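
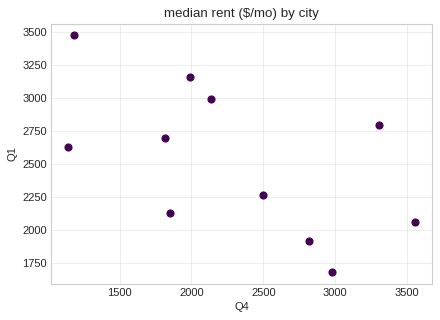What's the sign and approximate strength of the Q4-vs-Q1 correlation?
negative, moderate

Points are negatively correlated; moderate (|r| ≈ 0.6).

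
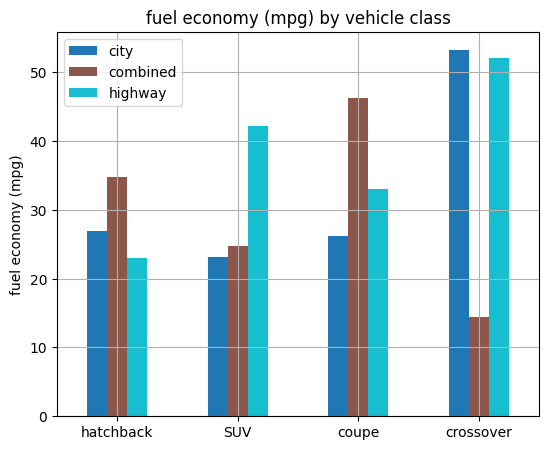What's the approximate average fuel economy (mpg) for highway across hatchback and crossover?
≈ 38

(25 + 50) / 2 ≈ 38.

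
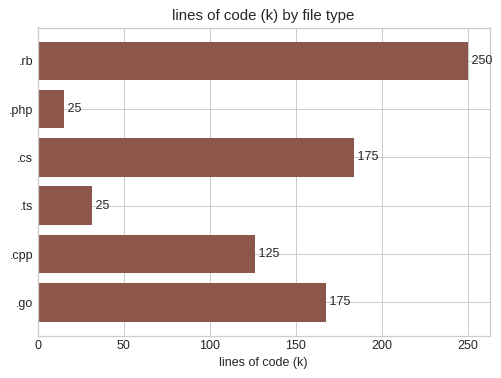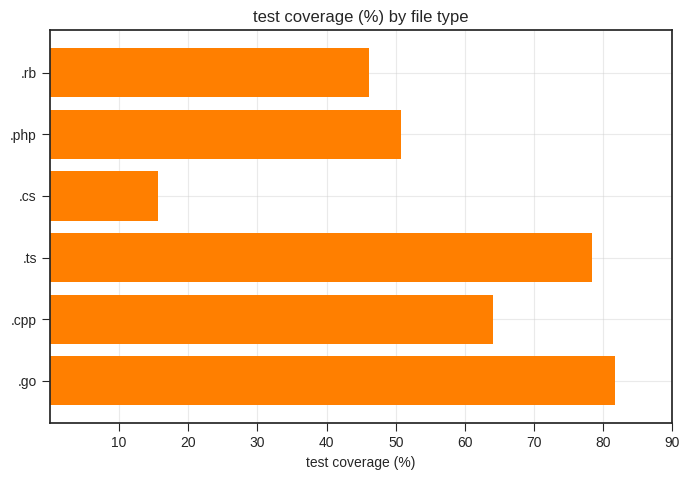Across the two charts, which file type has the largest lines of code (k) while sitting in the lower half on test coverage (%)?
.rb

Chart 2 median test coverage (%) ≈ 60; below-median file types: .rb, .php, .cs. Among those, .rb has the highest lines of code (k) (≈ 250).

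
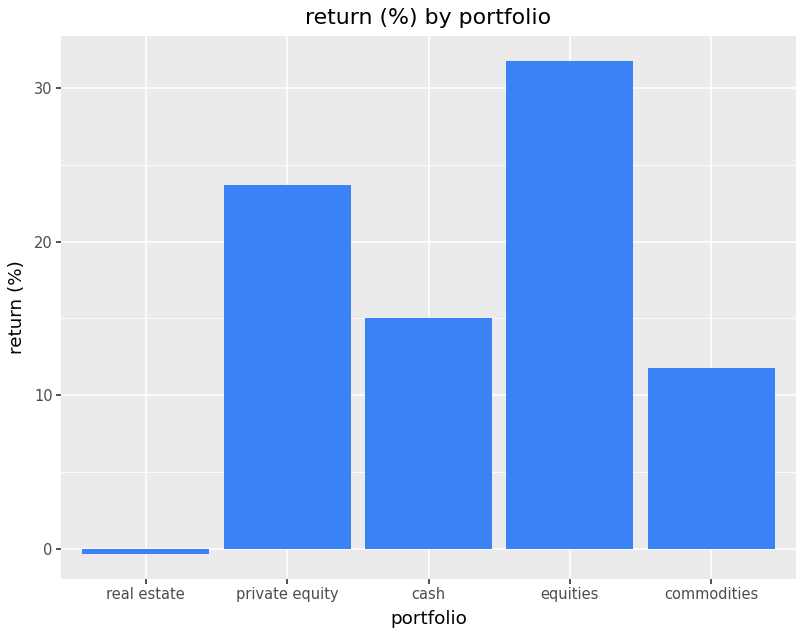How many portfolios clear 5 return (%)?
4

Above 5: private equity, cash, equities, commodities.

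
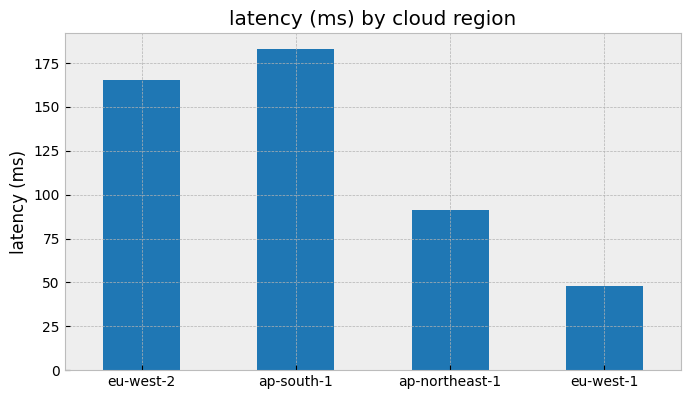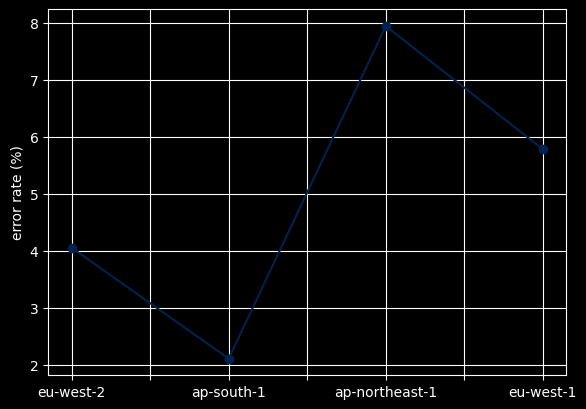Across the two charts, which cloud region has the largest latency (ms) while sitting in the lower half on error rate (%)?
Chart 2 median error rate (%) ≈ 5; below-median cloud regions: eu-west-2, ap-south-1. Among those, ap-south-1 has the highest latency (ms) (≈ 180).

ap-south-1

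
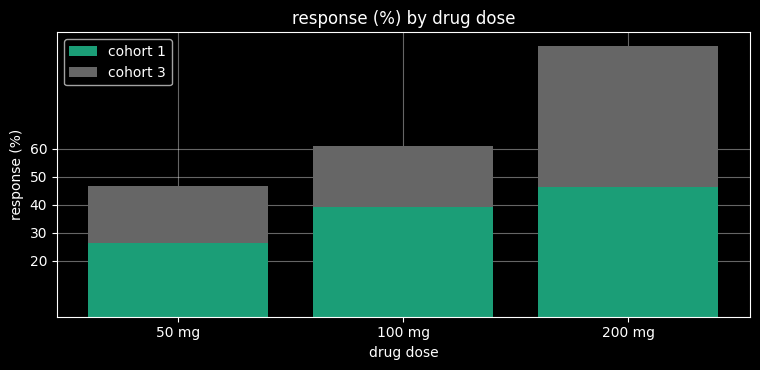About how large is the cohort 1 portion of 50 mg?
≈ 30

cohort 1 top ≈ 30, bottom ≈ 0; segment ≈ 30.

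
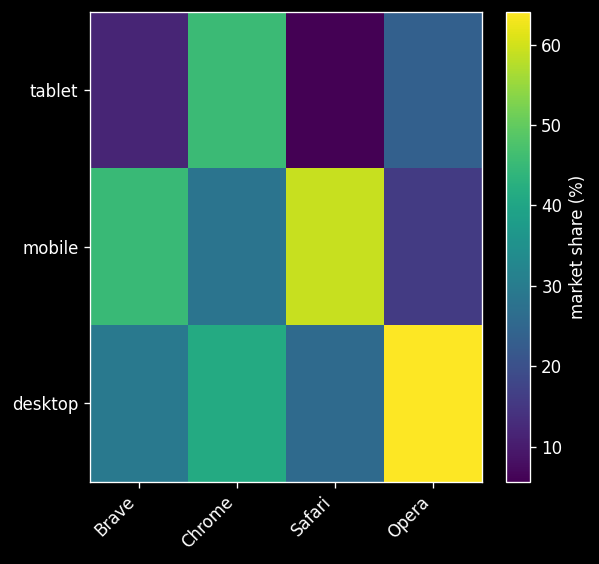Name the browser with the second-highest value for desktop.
Top 3 for desktop: Opera ≈ 65, Chrome ≈ 40, Brave ≈ 30.

Chrome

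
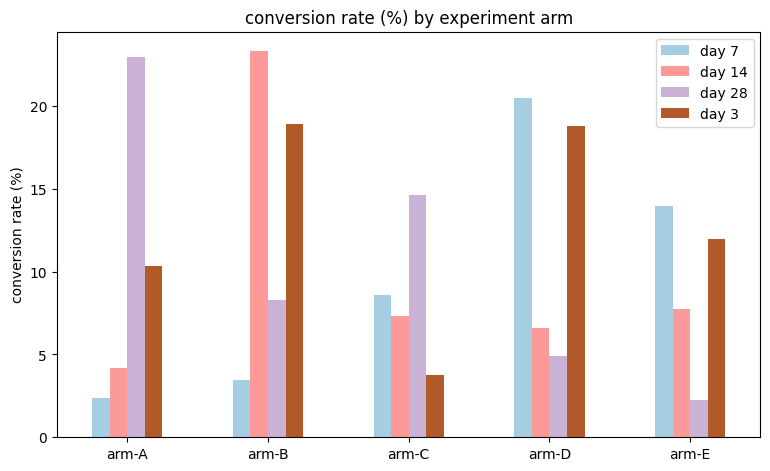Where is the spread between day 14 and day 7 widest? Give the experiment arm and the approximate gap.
arm-B, ≈ 20 %

arm-B: day 14 ≈ 24, day 7 ≈ 4 → gap ≈ 20. Next-largest (arm-D) is only ≈ 14.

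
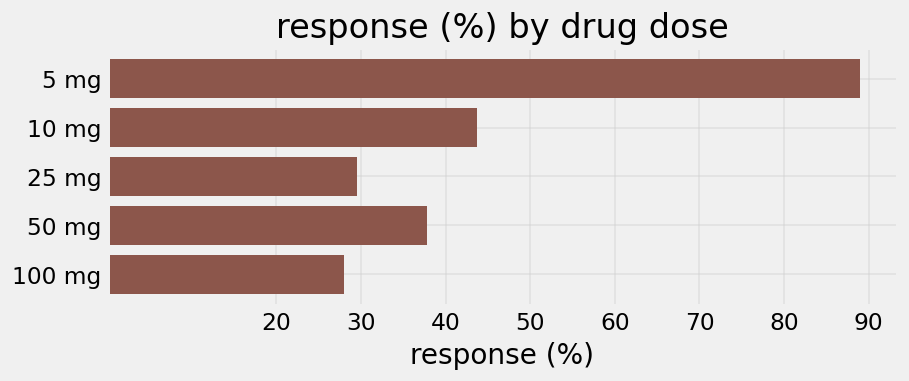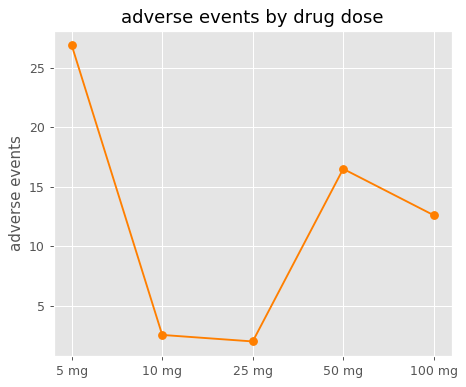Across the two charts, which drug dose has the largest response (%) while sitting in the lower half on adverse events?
Chart 2 median adverse events ≈ 15; below-median drug doses: 10 mg, 25 mg. Among those, 10 mg has the highest response (%) (≈ 40).

10 mg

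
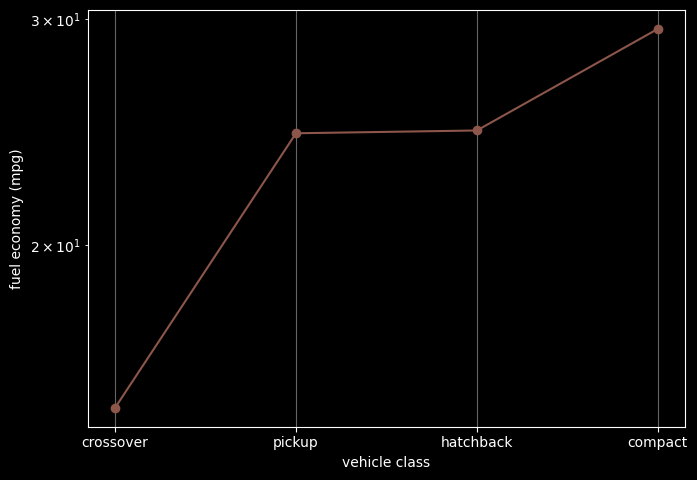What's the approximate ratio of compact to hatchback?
≈ 1.25×

compact ≈ 30, hatchback ≈ 24; 30/24 ≈ 1.25.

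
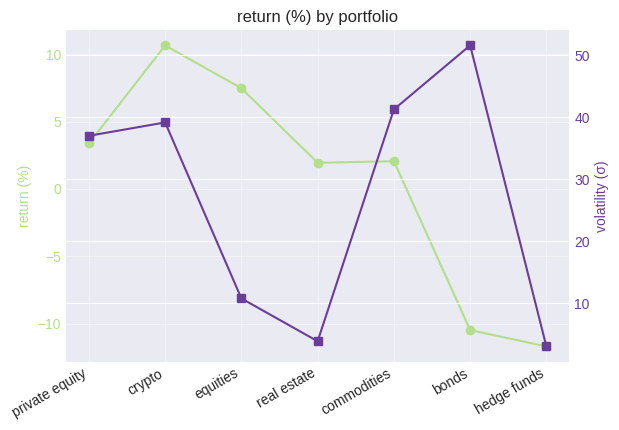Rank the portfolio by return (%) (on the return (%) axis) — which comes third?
private equity

Top 4 (on the return (%) axis): crypto ≈ 10, equities ≈ 8, private equity ≈ 4, commodities ≈ 2.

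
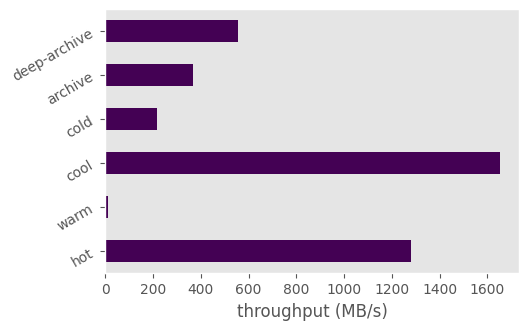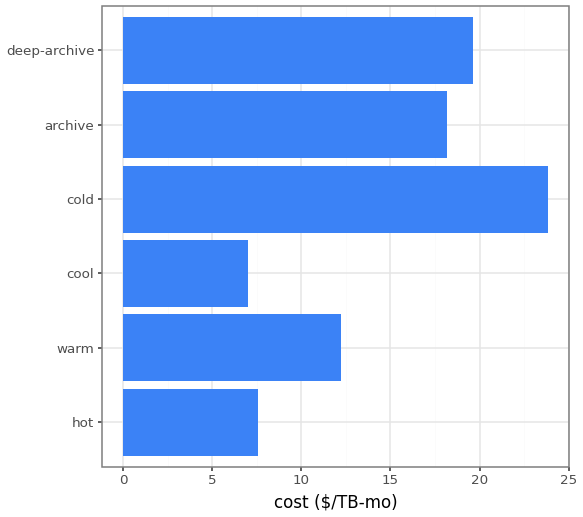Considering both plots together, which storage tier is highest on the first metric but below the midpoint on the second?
Chart 2 median cost ($/TB-mo) ≈ 15; below-median storage tiers: hot, warm, cool. Among those, cool has the highest throughput (MB/s) (≈ 1600).

cool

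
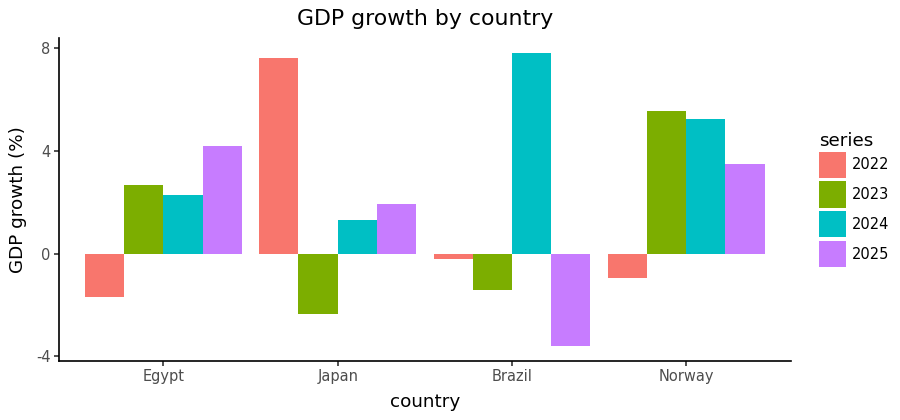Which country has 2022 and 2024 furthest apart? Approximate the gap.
Brazil, ≈ 8 %

Brazil: 2022 ≈ 0, 2024 ≈ 8 → gap ≈ 8. Next-largest (Japan) is only ≈ 7.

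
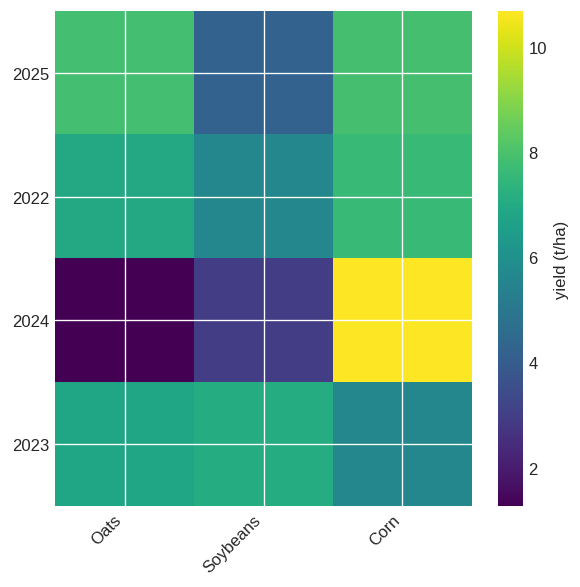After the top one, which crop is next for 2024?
Top 3 for 2024: Corn ≈ 11, Soybeans ≈ 3, Oats ≈ 1.

Soybeans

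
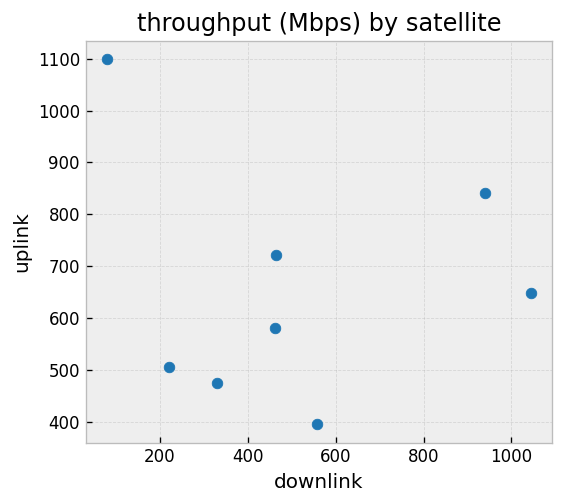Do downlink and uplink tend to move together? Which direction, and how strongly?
no clear correlation

Points are roughly uncorrelated; weak (|r| ≈ 0.1).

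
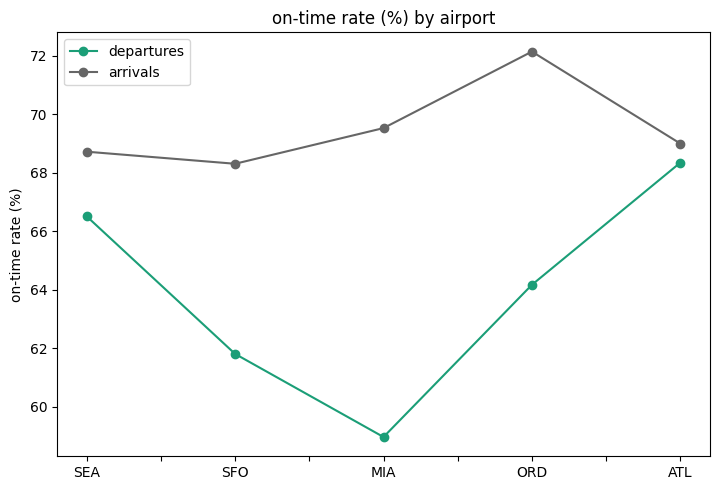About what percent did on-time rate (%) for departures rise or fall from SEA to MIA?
SEA ≈ 66, MIA ≈ 58; (58 − 66) / 66 ≈ -12.1%.

≈ -12.1%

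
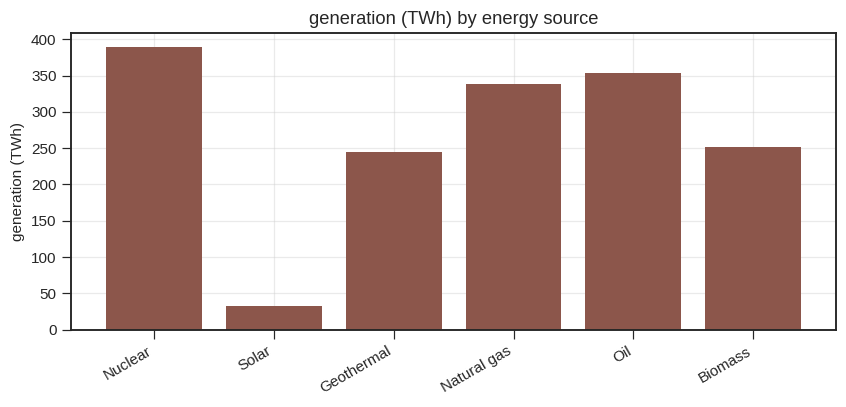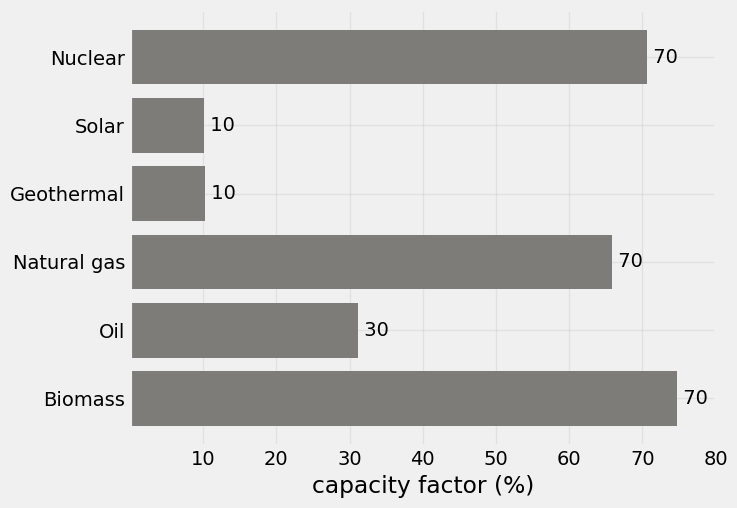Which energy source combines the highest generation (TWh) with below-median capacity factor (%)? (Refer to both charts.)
Oil

Chart 2 median capacity factor (%) ≈ 50; below-median energy sources: Solar, Geothermal, Oil. Among those, Oil has the highest generation (TWh) (≈ 350).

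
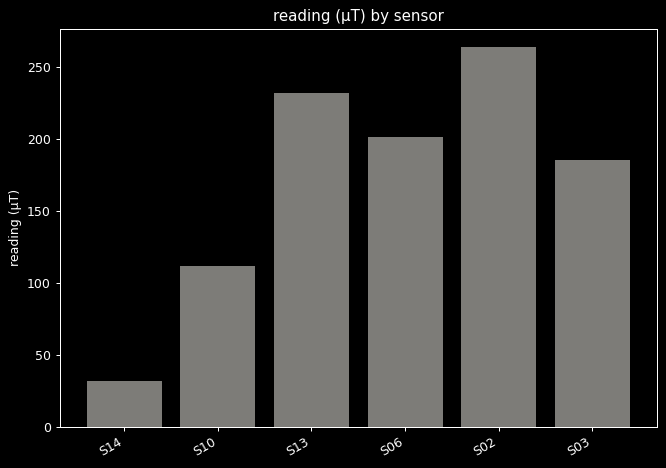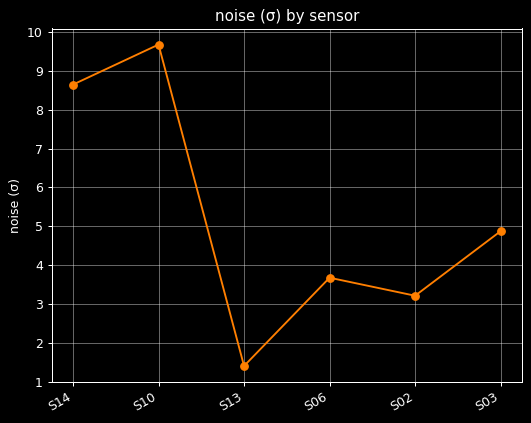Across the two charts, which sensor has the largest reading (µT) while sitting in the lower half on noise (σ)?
Chart 2 median noise (σ) ≈ 4; below-median sensors: S13, S06, S02. Among those, S02 has the highest reading (µT) (≈ 275).

S02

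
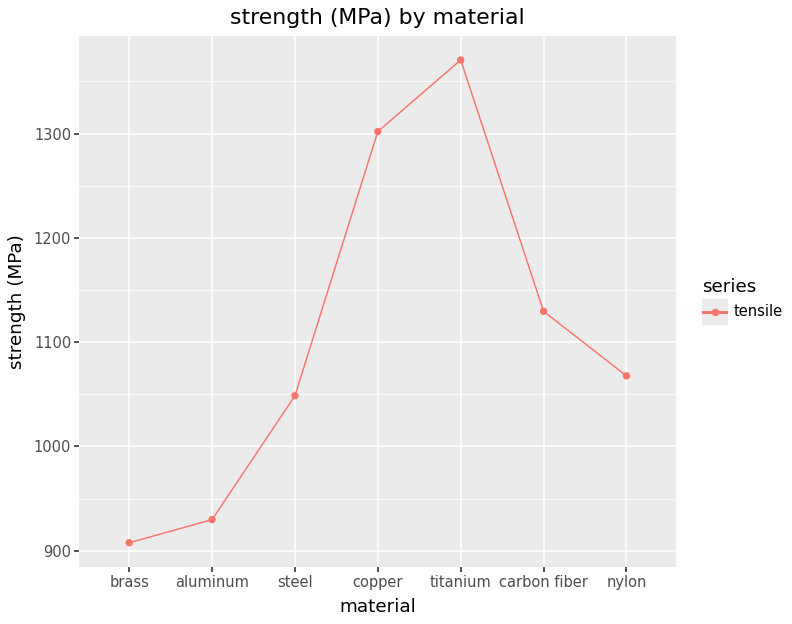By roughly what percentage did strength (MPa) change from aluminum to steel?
≈ +10.5%

aluminum ≈ 950, steel ≈ 1050; (1050 − 950) / 950 ≈ +10.5%.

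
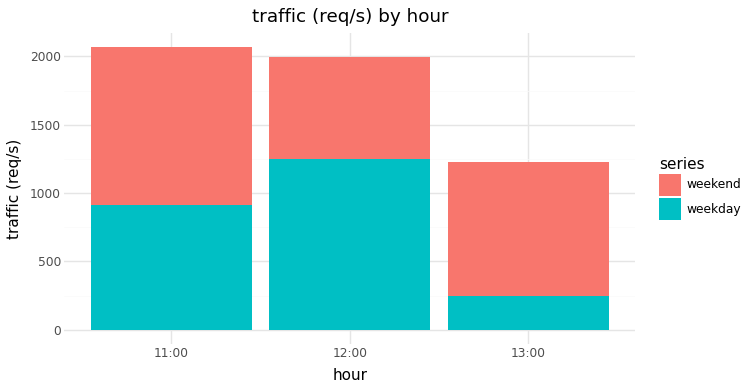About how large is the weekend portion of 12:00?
≈ 800

weekend top ≈ 2000, bottom ≈ 1200; segment ≈ 800.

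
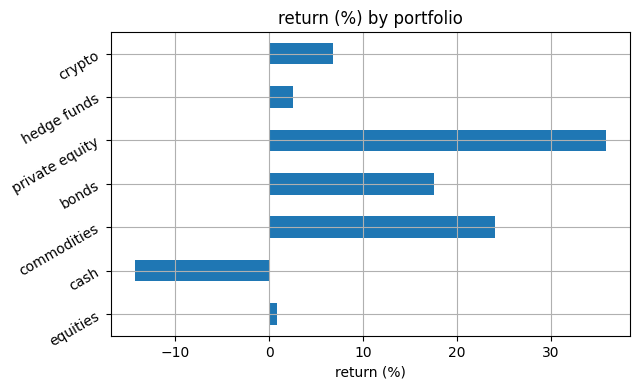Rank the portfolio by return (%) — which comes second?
commodities

Top 3: private equity ≈ 35, commodities ≈ 25, bonds ≈ 20.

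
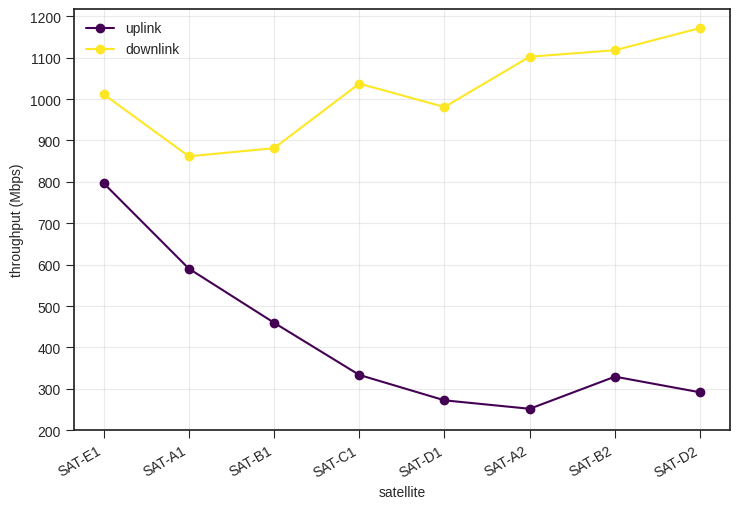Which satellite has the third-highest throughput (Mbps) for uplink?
Top 4 for uplink: SAT-E1 ≈ 800, SAT-A1 ≈ 600, SAT-B1 ≈ 500, SAT-C1 ≈ 300.

SAT-B1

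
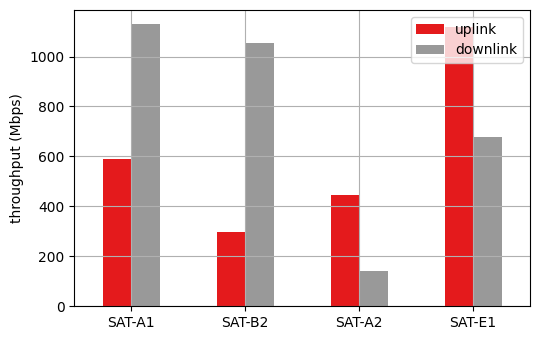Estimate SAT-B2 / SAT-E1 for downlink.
≈ 1.57×

SAT-B2 ≈ 1100, SAT-E1 ≈ 700; 1100/700 ≈ 1.57.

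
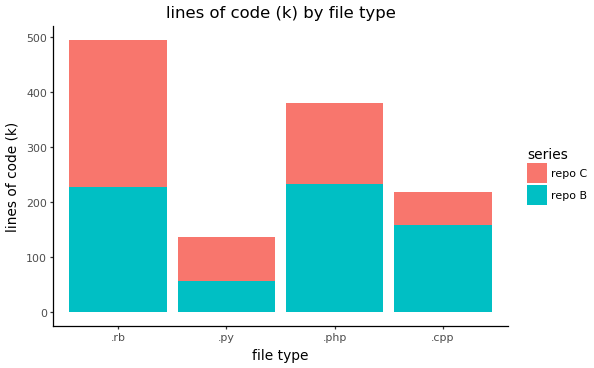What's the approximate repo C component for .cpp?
repo C top ≈ 200, bottom ≈ 150; segment ≈ 50.

≈ 50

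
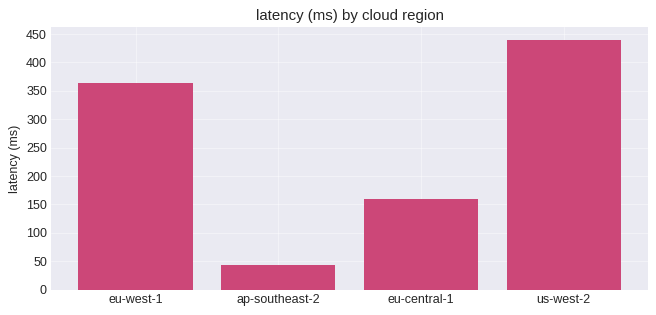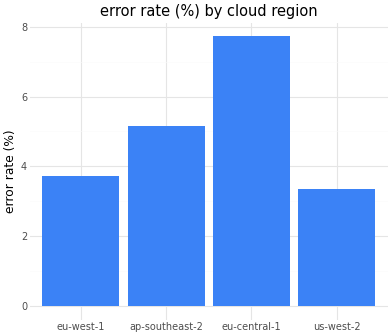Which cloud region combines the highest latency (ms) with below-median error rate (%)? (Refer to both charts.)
Chart 2 median error rate (%) ≈ 4; below-median cloud regions: eu-west-1, us-west-2. Among those, us-west-2 has the highest latency (ms) (≈ 450).

us-west-2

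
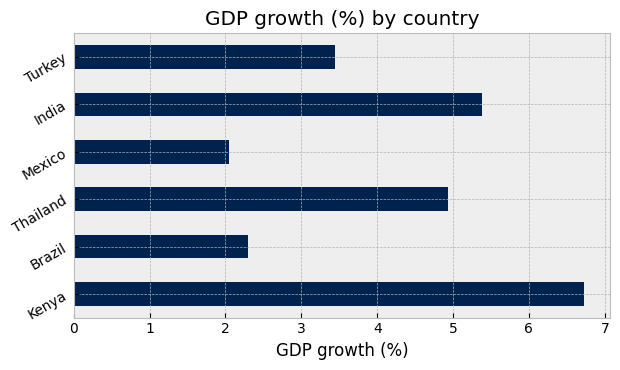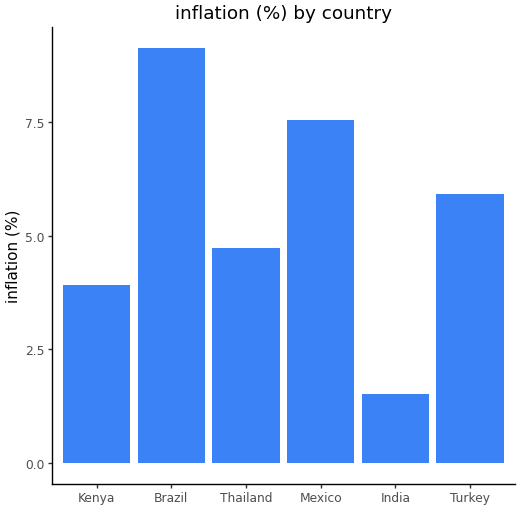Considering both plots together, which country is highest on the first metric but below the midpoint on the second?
Chart 2 median inflation (%) ≈ 5; below-median countries: Kenya, Thailand, India. Among those, Kenya has the highest GDP growth (%) (≈ 7).

Kenya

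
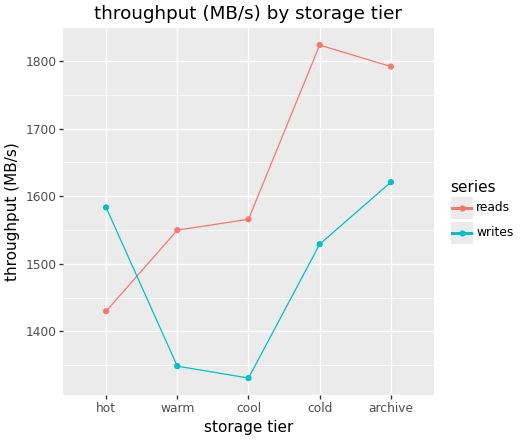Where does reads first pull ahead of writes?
warm

hot: reads ≈ 1450 vs writes ≈ 1600 (not yet); warm: reads ≈ 1550 vs writes ≈ 1350 (first crossover).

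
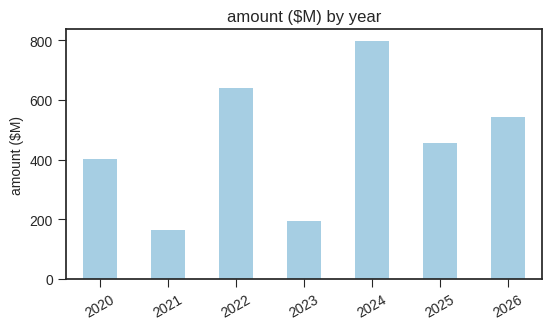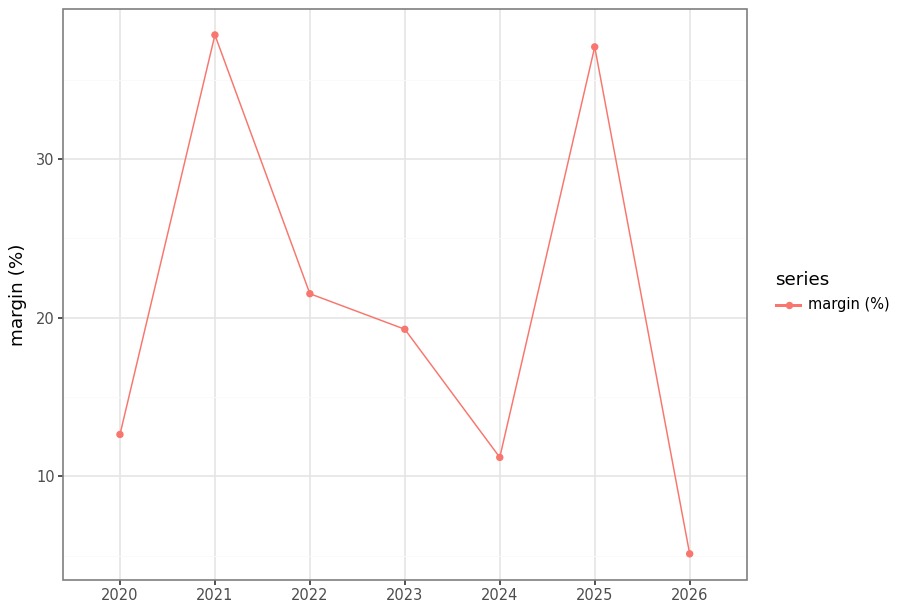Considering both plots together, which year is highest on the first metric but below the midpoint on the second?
Chart 2 median margin (%) ≈ 20; below-median years: 2020, 2024, 2026. Among those, 2024 has the highest amount ($M) (≈ 800).

2024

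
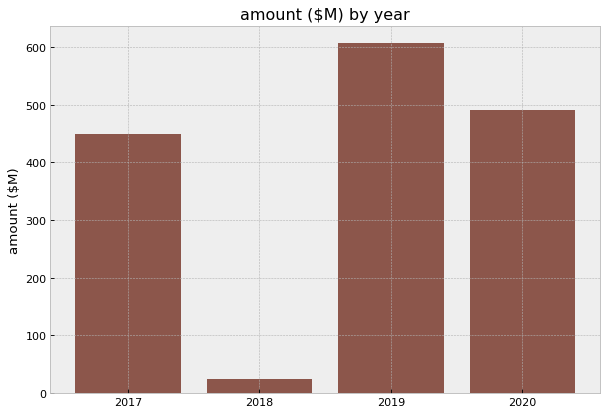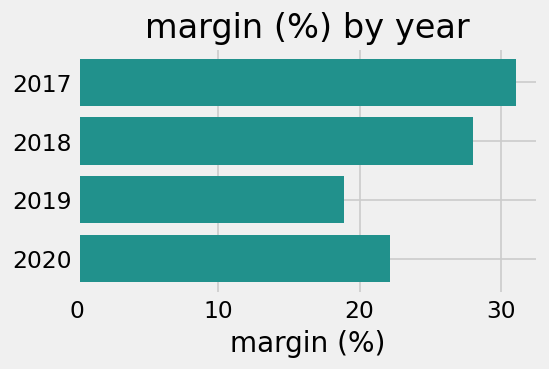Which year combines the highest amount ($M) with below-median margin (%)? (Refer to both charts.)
2019

Chart 2 median margin (%) ≈ 25; below-median years: 2019, 2020. Among those, 2019 has the highest amount ($M) (≈ 600).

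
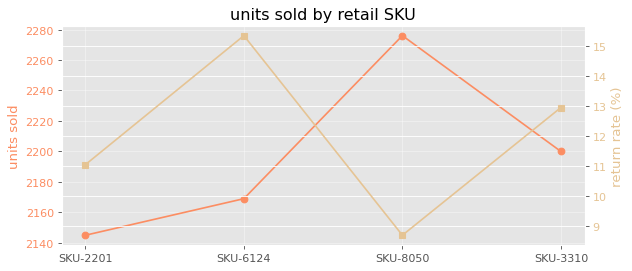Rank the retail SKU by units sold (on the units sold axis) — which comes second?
Top 3 (on the units sold axis): SKU-8050 ≈ 2280, SKU-3310 ≈ 2200, SKU-6124 ≈ 2160.

SKU-3310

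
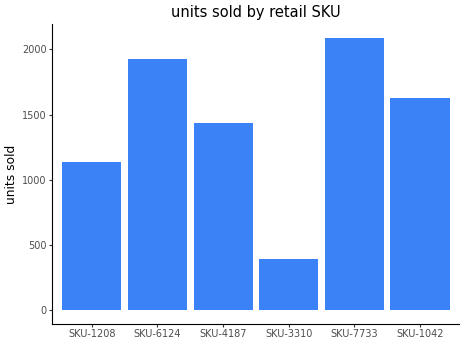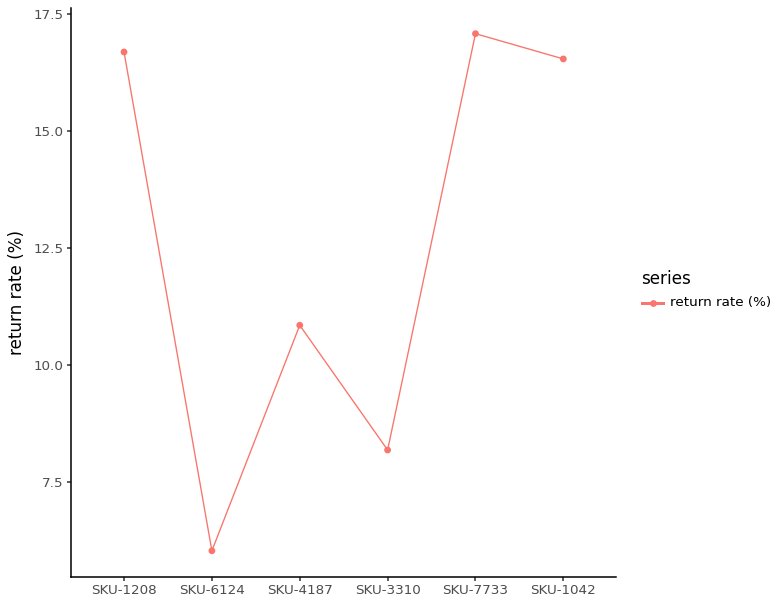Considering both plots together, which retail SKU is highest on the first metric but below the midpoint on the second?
Chart 2 median return rate (%) ≈ 14; below-median retail SKUs: SKU-6124, SKU-4187, SKU-3310. Among those, SKU-6124 has the highest units sold (≈ 2000).

SKU-6124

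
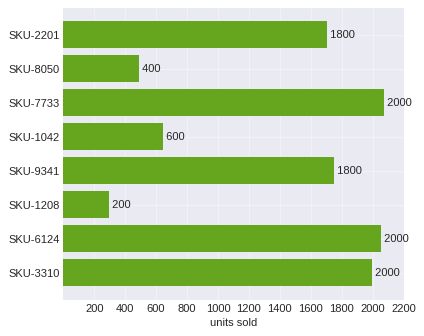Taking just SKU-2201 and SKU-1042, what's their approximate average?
(1800 + 600) / 2 ≈ 1200.

≈ 1200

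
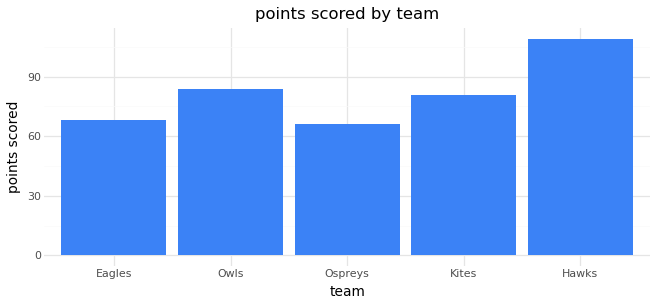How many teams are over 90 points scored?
Above 90: Hawks.

1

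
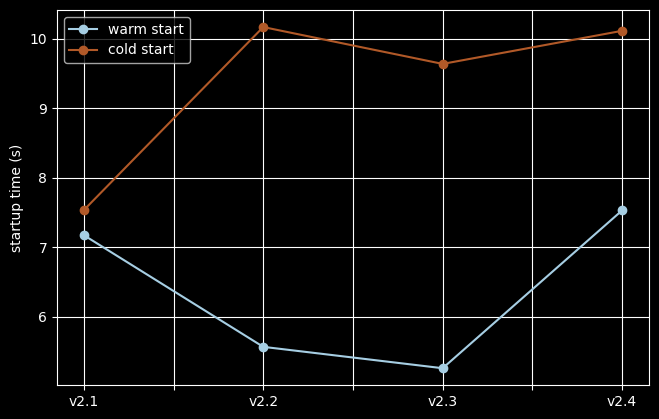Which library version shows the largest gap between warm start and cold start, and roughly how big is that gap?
v2.2, ≈ 4.5 s

v2.2: warm start ≈ 5.5, cold start ≈ 10.0 → gap ≈ 4.5. Next-largest (v2.3) is only ≈ 4.0.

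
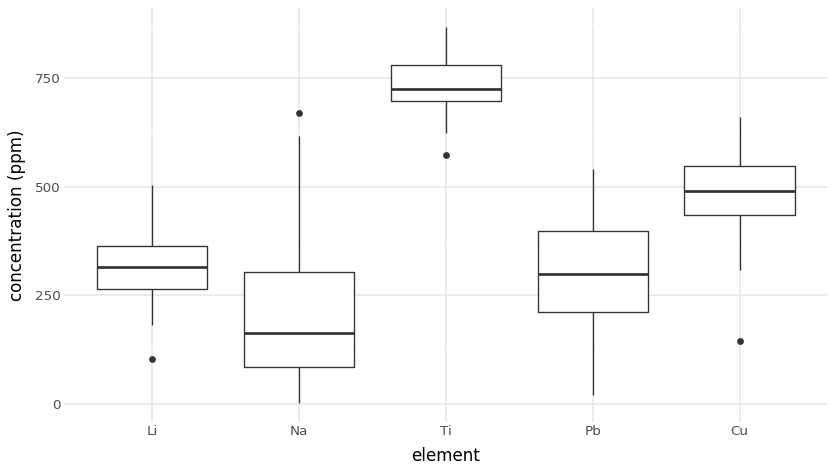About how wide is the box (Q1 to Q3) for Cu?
≈ 100

Q3 ≈ 550, Q1 ≈ 450; IQR ≈ 100.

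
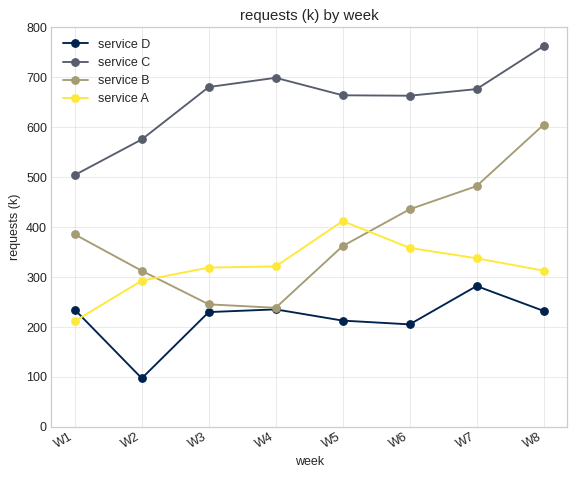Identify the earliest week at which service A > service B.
W2: service A ≈ 300 vs service B ≈ 300 (not yet); W3: service A ≈ 300 vs service B ≈ 200 (first crossover).

W3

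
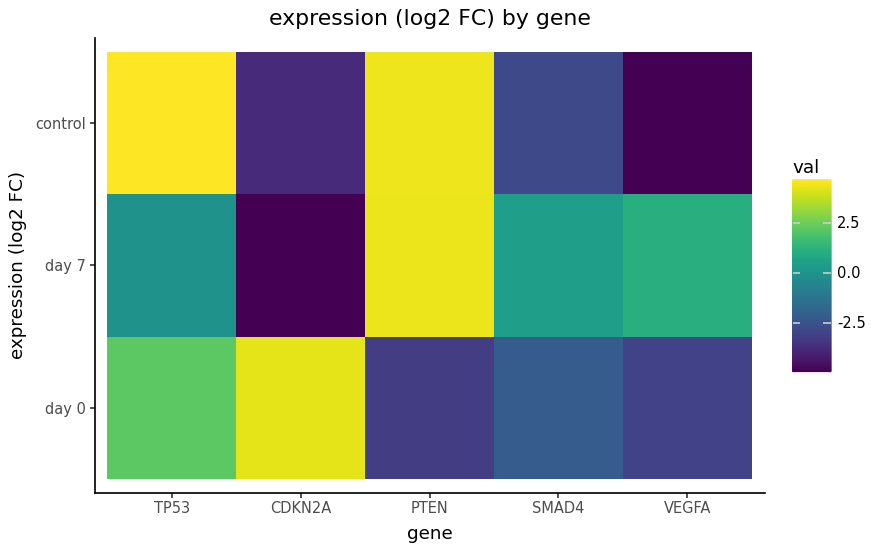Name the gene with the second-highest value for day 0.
Top 3 for day 0: CDKN2A ≈ 4, TP53 ≈ 2, SMAD4 ≈ -2.

TP53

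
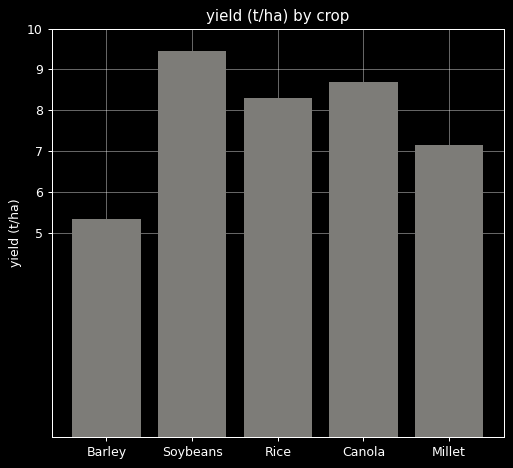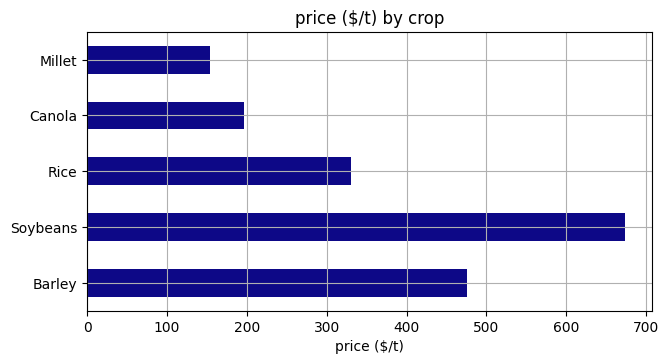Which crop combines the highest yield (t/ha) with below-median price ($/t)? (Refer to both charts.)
Canola

Chart 2 median price ($/t) ≈ 300; below-median crops: Canola, Millet. Among those, Canola has the highest yield (t/ha) (≈ 9).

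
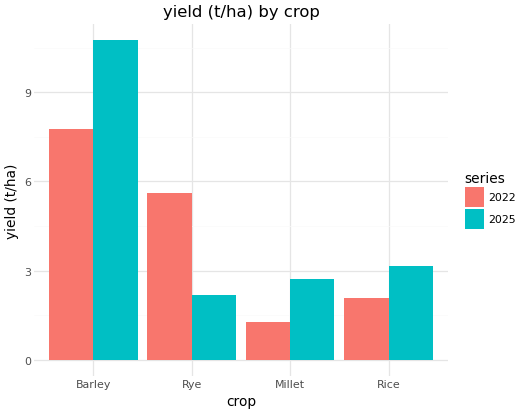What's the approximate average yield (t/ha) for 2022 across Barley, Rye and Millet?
(8 + 6 + 1) / 3 ≈ 5.

≈ 5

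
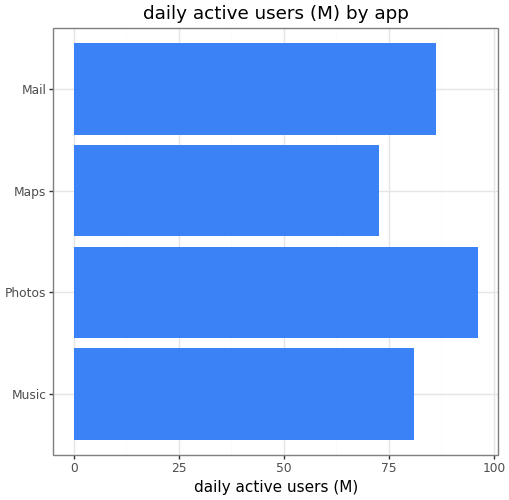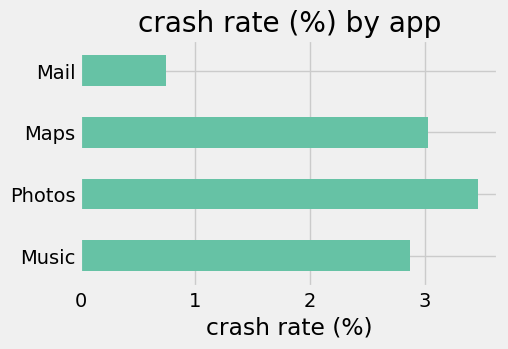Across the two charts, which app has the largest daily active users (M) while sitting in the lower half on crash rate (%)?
Chart 2 median crash rate (%) ≈ 3; below-median apps: Music, Mail. Among those, Mail has the highest daily active users (M) (≈ 90).

Mail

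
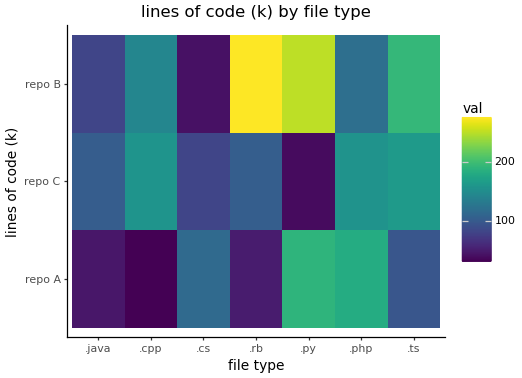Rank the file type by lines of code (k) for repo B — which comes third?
Top 4 for repo B: .rb ≈ 275, .py ≈ 250, .ts ≈ 200, .cpp ≈ 150.

.ts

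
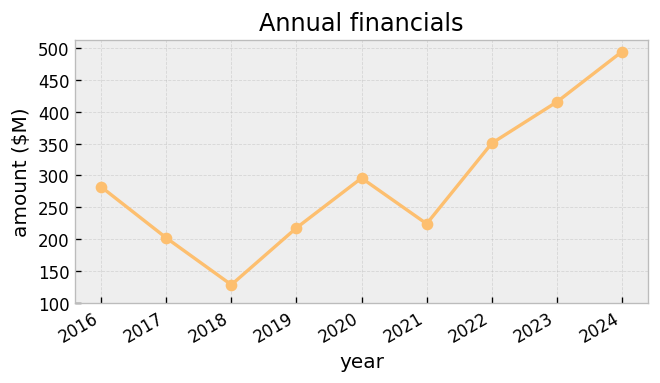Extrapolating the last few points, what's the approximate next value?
Last three: 350, 400, 500 → slope ≈ 75/step → next ≈ 575.

≈ 575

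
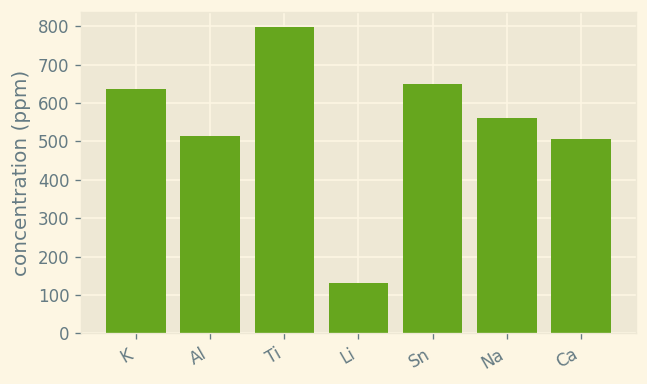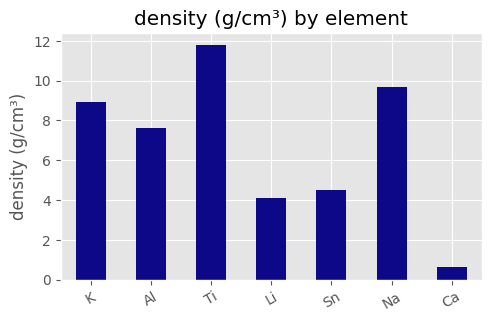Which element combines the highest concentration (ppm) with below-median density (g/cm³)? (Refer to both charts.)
Chart 2 median density (g/cm³) ≈ 8; below-median elements: Li, Sn, Ca. Among those, Sn has the highest concentration (ppm) (≈ 700).

Sn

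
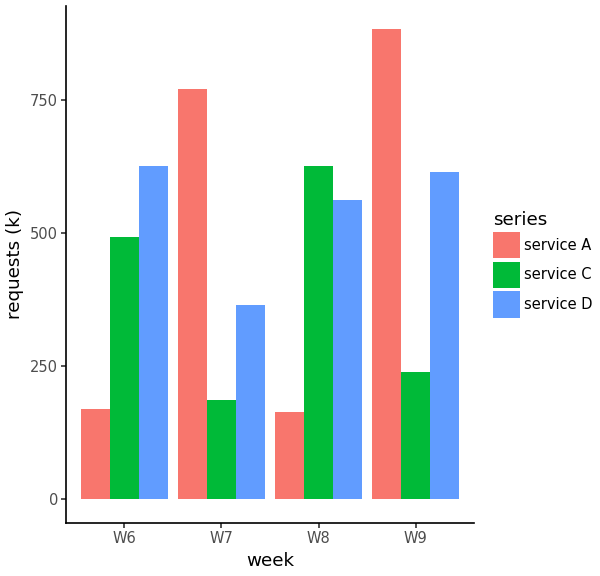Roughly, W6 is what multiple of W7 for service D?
≈ 1.5×

W6 ≈ 600, W7 ≈ 400; 600/400 ≈ 1.5.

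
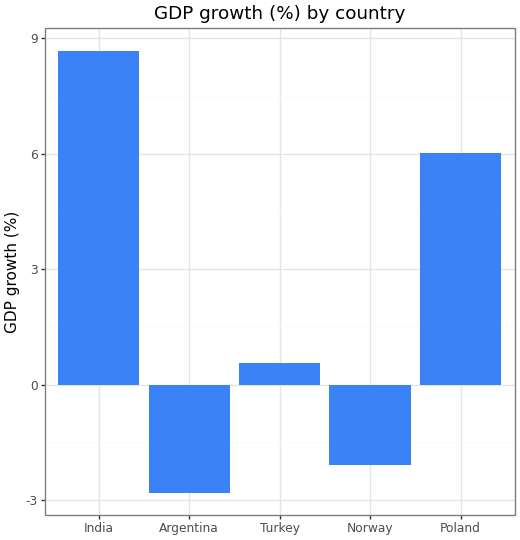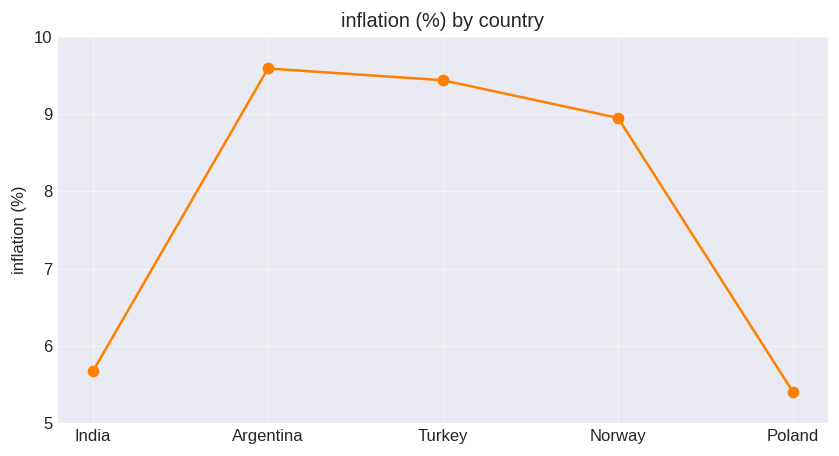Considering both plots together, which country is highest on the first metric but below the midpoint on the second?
India

Chart 2 median inflation (%) ≈ 9; below-median countries: India, Poland. Among those, India has the highest GDP growth (%) (≈ 9).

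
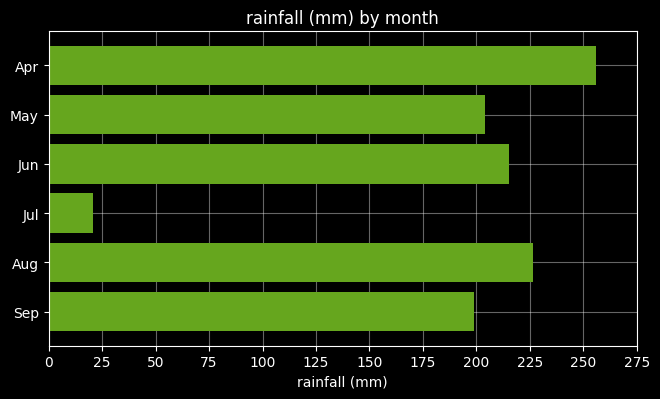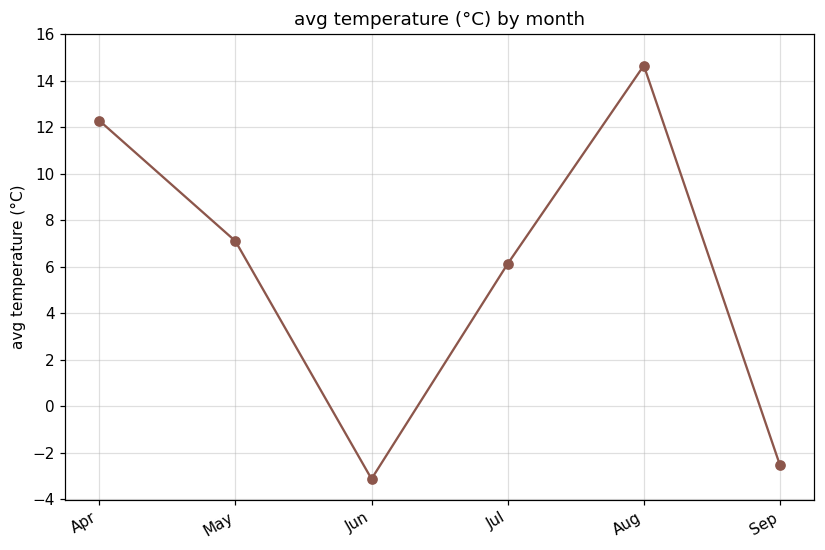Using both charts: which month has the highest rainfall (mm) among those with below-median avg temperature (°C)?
Jun

Chart 2 median avg temperature (°C) ≈ 6; below-median months: Jun, Jul, Sep. Among those, Jun has the highest rainfall (mm) (≈ 225).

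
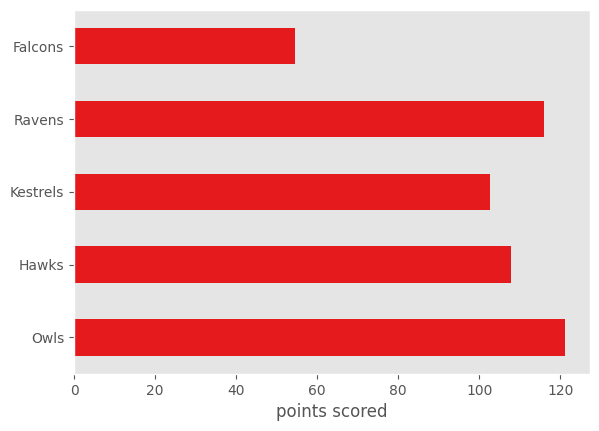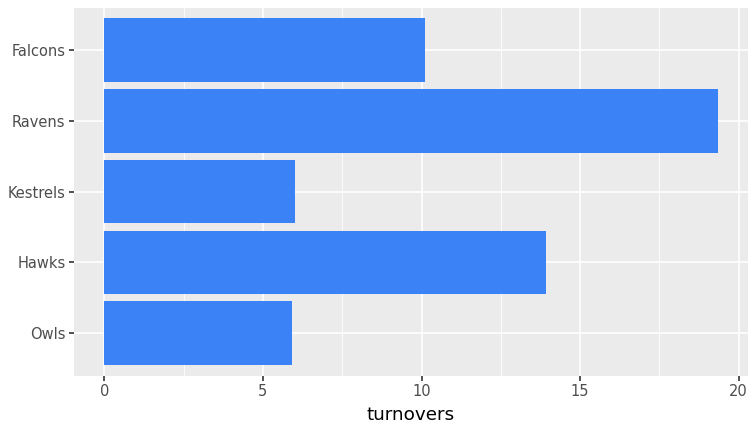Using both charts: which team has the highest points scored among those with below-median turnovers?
Owls

Chart 2 median turnovers ≈ 10; below-median teams: Owls, Kestrels. Among those, Owls has the highest points scored (≈ 120).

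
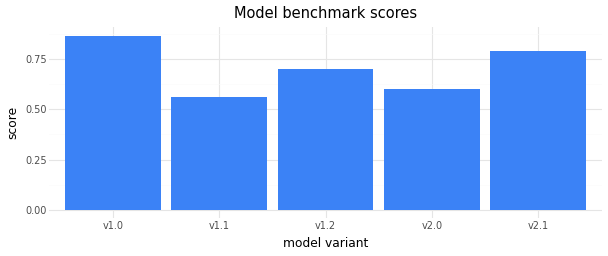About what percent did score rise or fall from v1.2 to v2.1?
v1.2 ≈ 0.7, v2.1 ≈ 0.8; (0.8 − 0.7) / 0.7 ≈ +14.3%.

≈ +14.3%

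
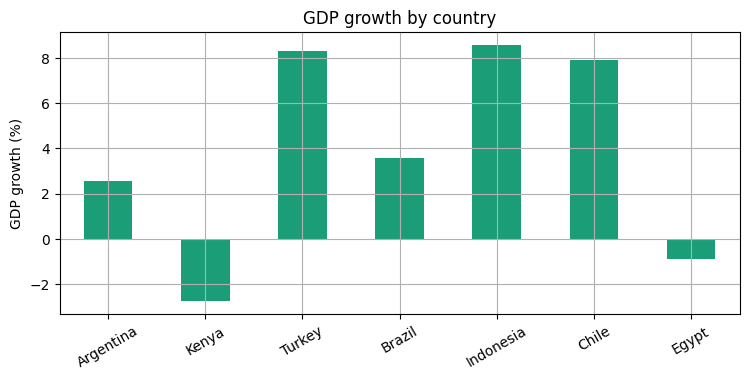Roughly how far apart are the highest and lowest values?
Max Indonesia ≈ 9, min Kenya ≈ -3; range ≈ 12.

≈ 12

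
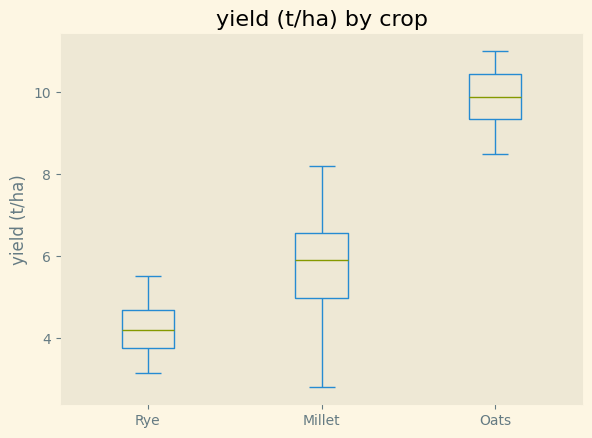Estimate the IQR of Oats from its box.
Q3 ≈ 10.5, Q1 ≈ 9.5; IQR ≈ 1.0.

≈ 1.0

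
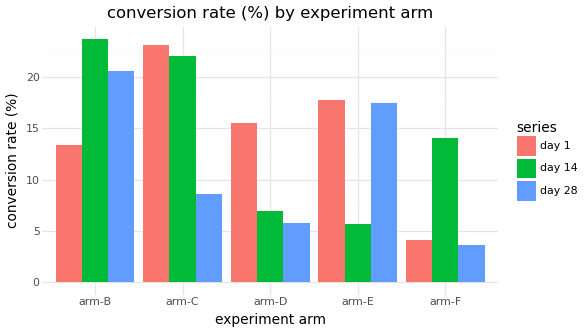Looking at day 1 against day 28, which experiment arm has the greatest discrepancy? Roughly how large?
arm-C: day 1 ≈ 24, day 28 ≈ 8 → gap ≈ 16. Next-largest (arm-D) is only ≈ 10.

arm-C, ≈ 16 %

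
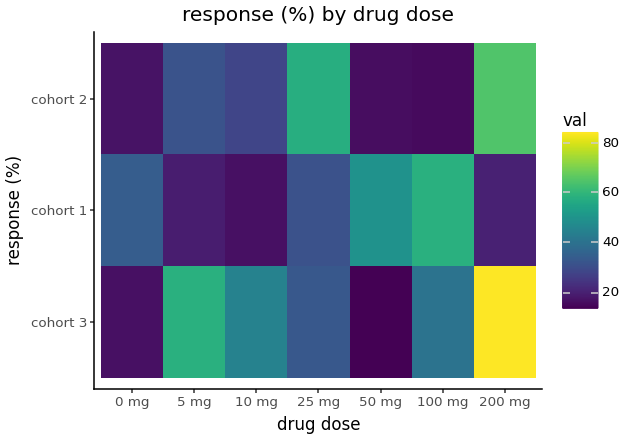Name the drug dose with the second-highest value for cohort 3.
Top 3 for cohort 3: 200 mg ≈ 80, 5 mg ≈ 60, 10 mg ≈ 40.

5 mg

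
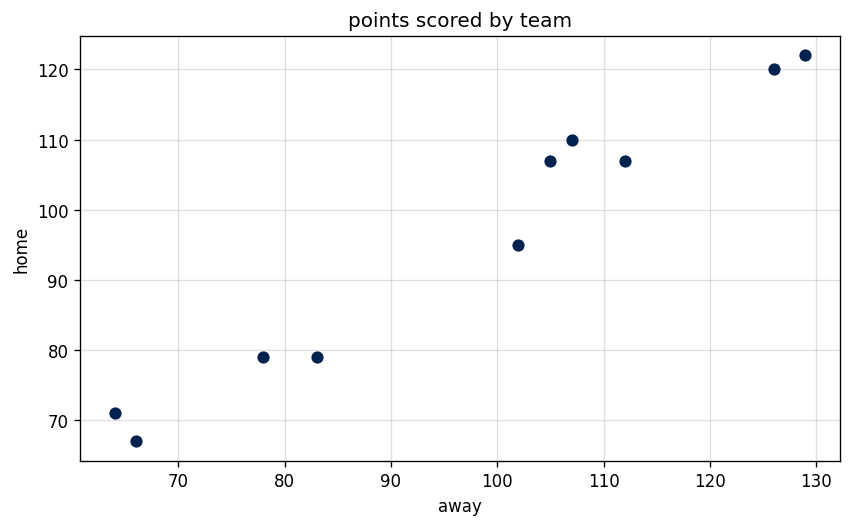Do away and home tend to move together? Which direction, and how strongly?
Points are positively correlated; strong (|r| ≈ 1.0).

positive, strong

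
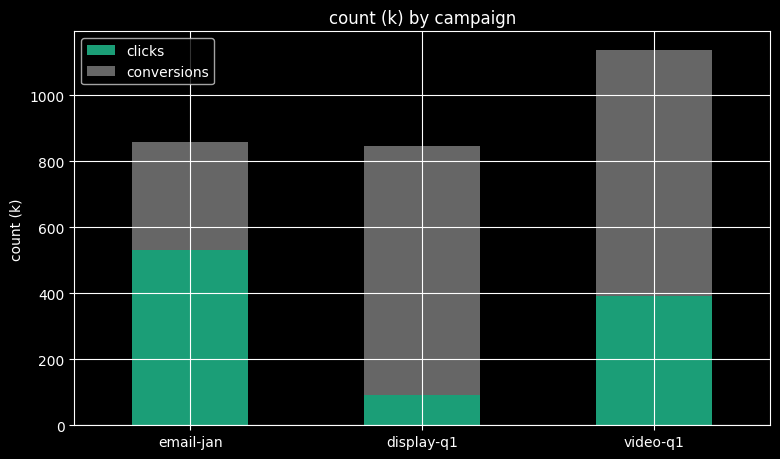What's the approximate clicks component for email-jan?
≈ 500

clicks top ≈ 500, bottom ≈ 0; segment ≈ 500.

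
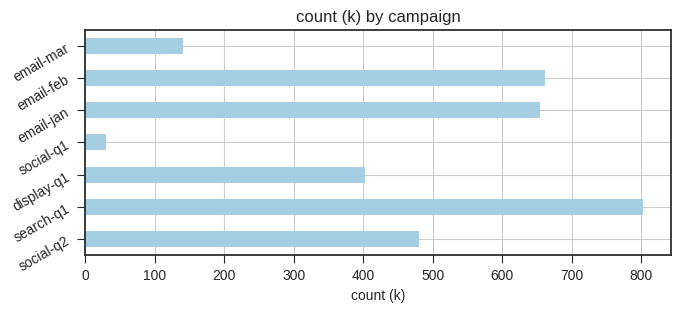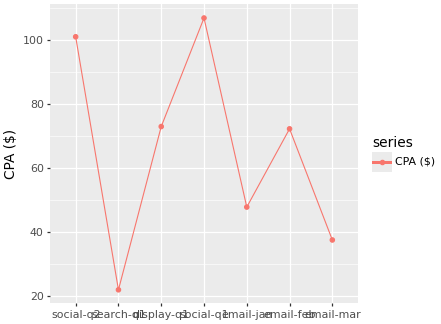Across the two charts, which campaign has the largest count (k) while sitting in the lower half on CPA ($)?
search-q1

Chart 2 median CPA ($) ≈ 70; below-median campaigns: search-q1, email-jan, email-mar. Among those, search-q1 has the highest count (k) (≈ 800).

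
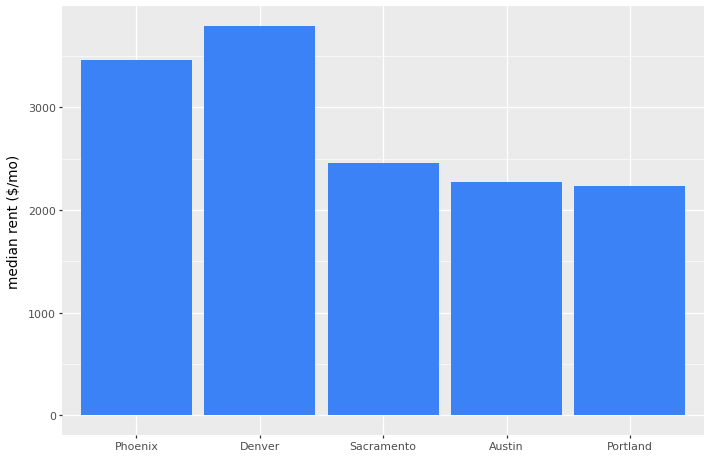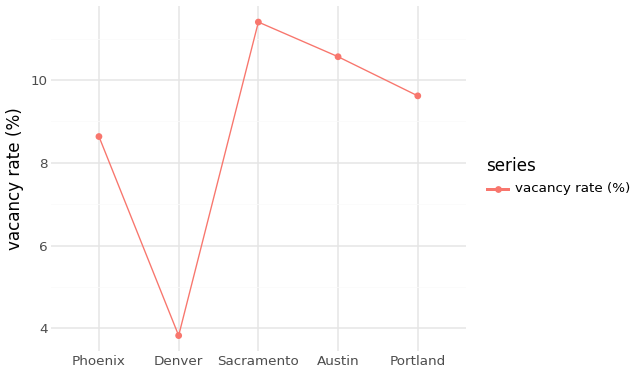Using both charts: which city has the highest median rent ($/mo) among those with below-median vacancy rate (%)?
Chart 2 median vacancy rate (%) ≈ 10; below-median cities: Phoenix, Denver. Among those, Denver has the highest median rent ($/mo) (≈ 4000).

Denver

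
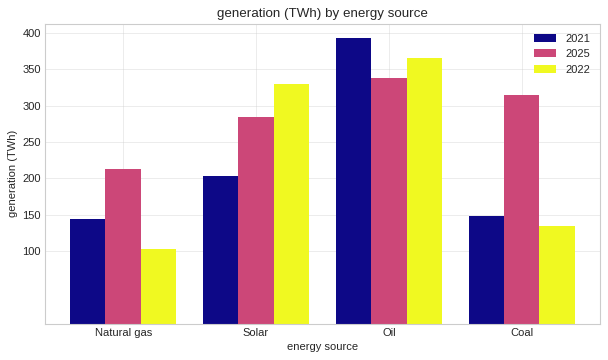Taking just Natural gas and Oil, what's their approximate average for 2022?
≈ 225

(100 + 350) / 2 ≈ 225.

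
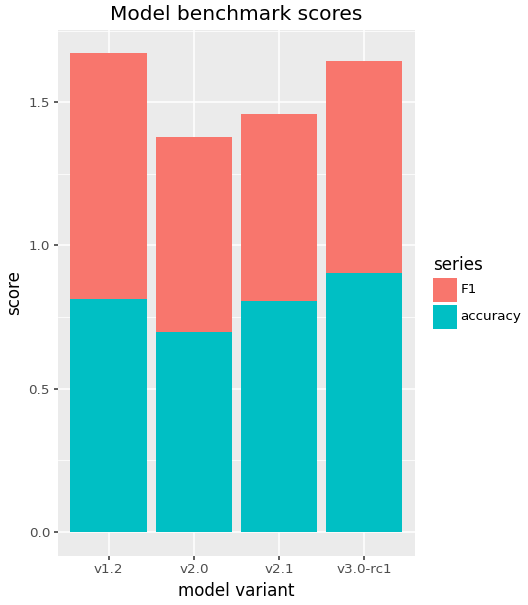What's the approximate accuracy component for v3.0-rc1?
≈ 1.0

accuracy top ≈ 1.0, bottom ≈ 0.0; segment ≈ 1.0.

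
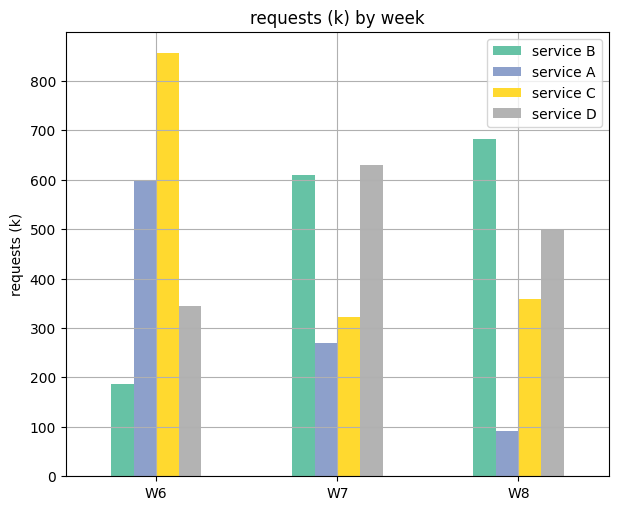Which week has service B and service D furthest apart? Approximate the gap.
W8: service B ≈ 700, service D ≈ 500 → gap ≈ 200. Next-largest (W6) is only ≈ 100.

W8, ≈ 200 k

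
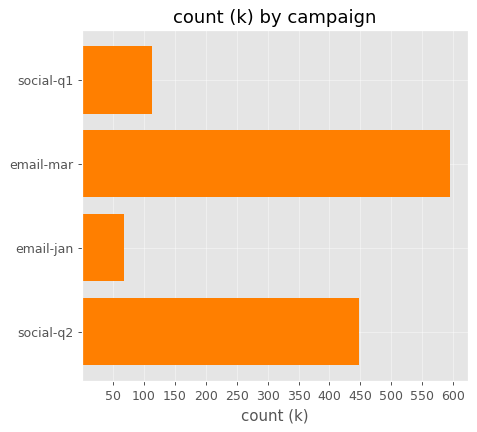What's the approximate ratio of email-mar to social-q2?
≈ 1.33×

email-mar ≈ 600, social-q2 ≈ 450; 600/450 ≈ 1.33.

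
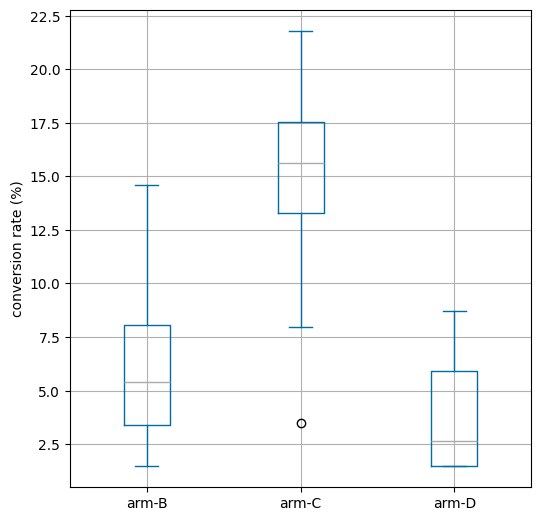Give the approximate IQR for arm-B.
Q3 ≈ 8, Q1 ≈ 4; IQR ≈ 4.

≈ 4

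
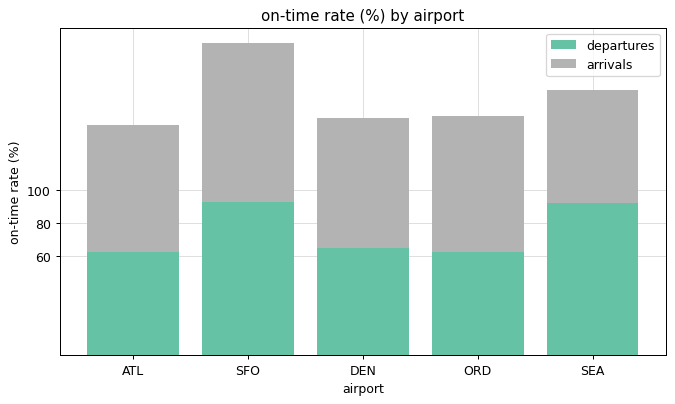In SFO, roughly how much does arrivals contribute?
arrivals top ≈ 180, bottom ≈ 100; segment ≈ 80.

≈ 80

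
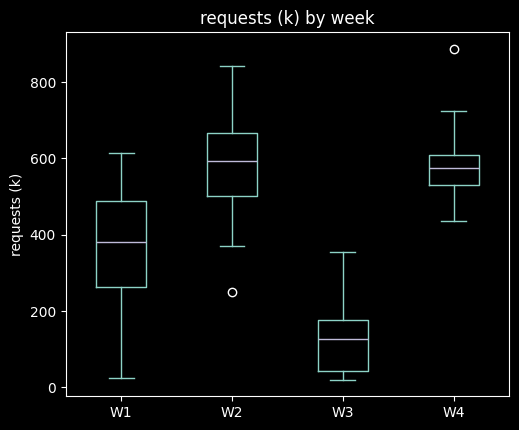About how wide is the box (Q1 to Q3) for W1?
≈ 250

Q3 ≈ 500, Q1 ≈ 250; IQR ≈ 250.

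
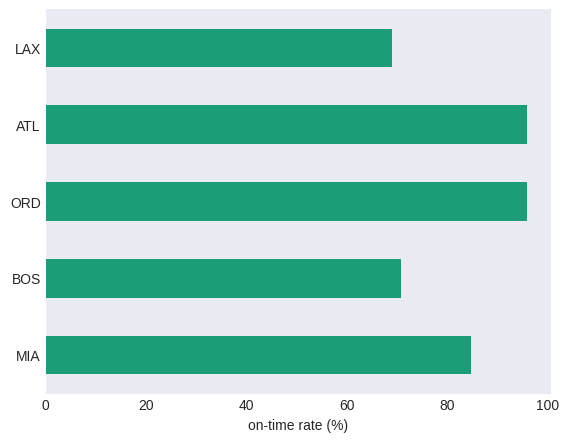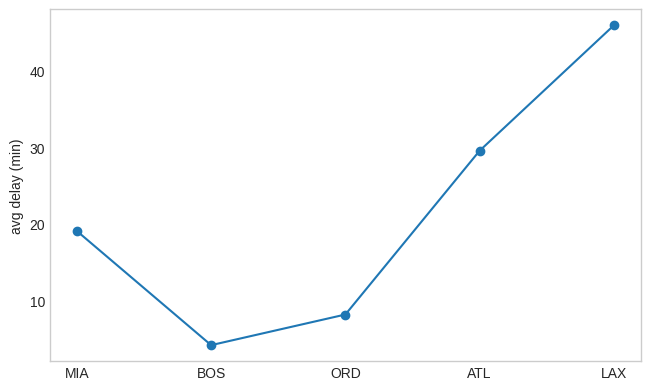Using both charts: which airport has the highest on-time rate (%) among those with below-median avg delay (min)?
ORD

Chart 2 median avg delay (min) ≈ 20; below-median airports: BOS, ORD. Among those, ORD has the highest on-time rate (%) (≈ 100).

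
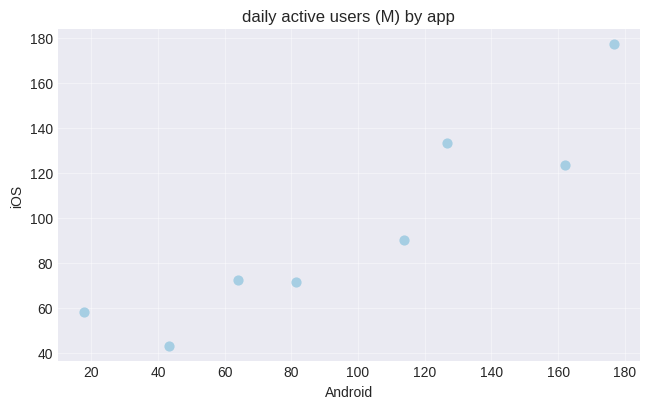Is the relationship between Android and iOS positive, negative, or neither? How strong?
positive, strong

Points are positively correlated; strong (|r| ≈ 0.9).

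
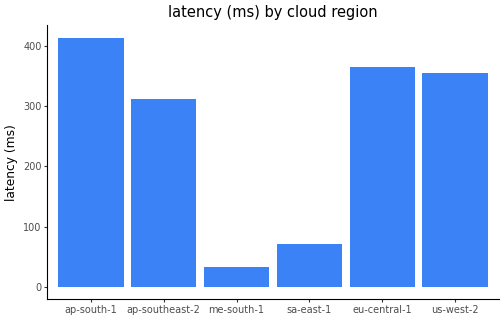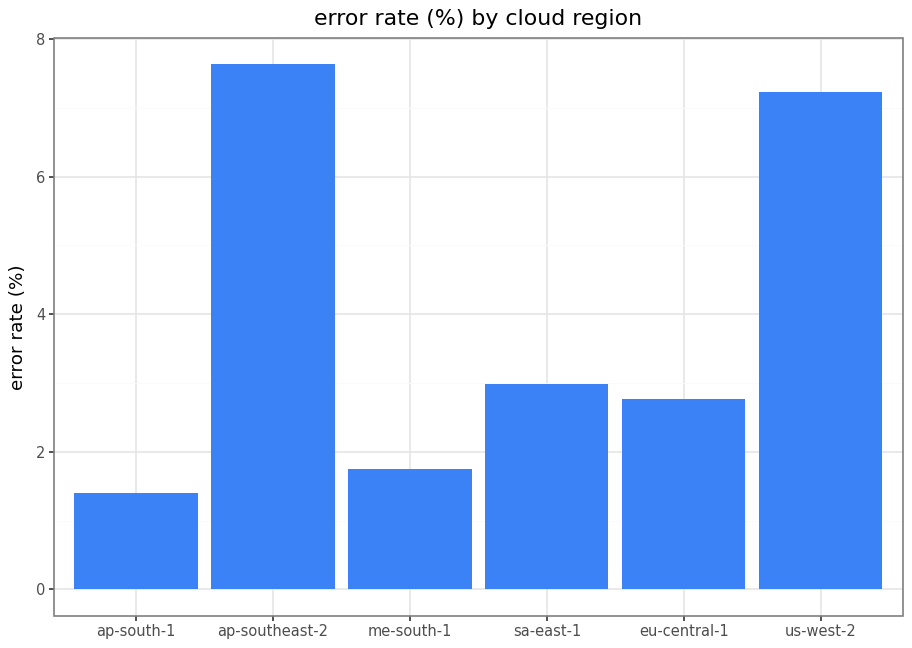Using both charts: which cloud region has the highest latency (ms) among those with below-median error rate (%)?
ap-south-1

Chart 2 median error rate (%) ≈ 3; below-median cloud regions: ap-south-1, me-south-1, eu-central-1. Among those, ap-south-1 has the highest latency (ms) (≈ 400).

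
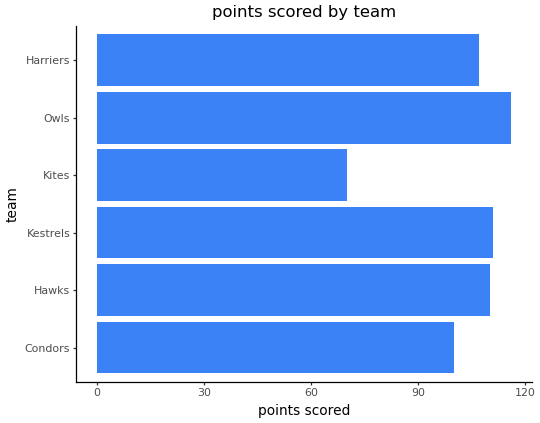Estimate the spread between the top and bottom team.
≈ 50

Max Owls ≈ 120, min Kites ≈ 70; range ≈ 50.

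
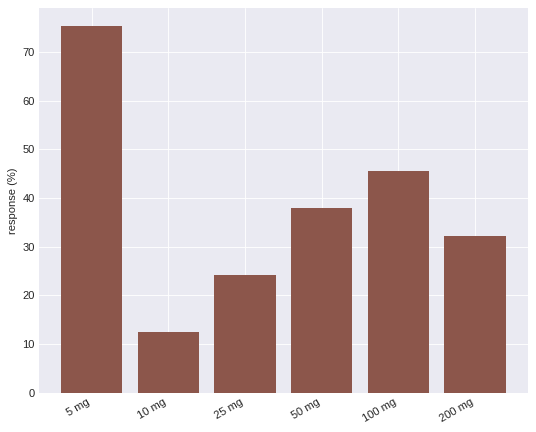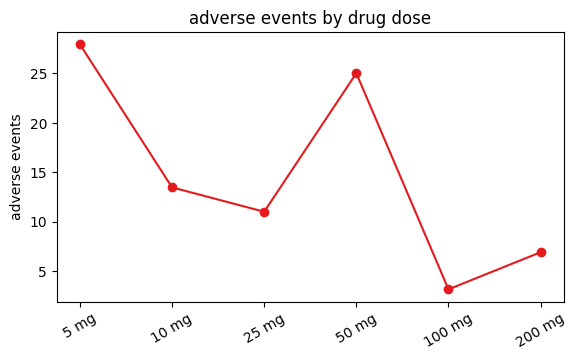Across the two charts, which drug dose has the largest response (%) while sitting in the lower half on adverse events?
100 mg

Chart 2 median adverse events ≈ 10; below-median drug doses: 25 mg, 100 mg, 200 mg. Among those, 100 mg has the highest response (%) (≈ 50).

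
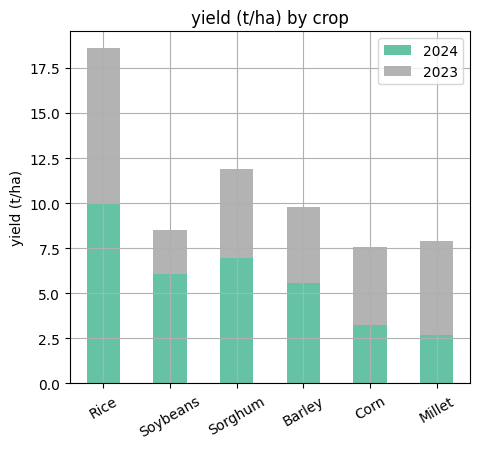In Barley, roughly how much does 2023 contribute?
≈ 4

2023 top ≈ 10, bottom ≈ 6; segment ≈ 4.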